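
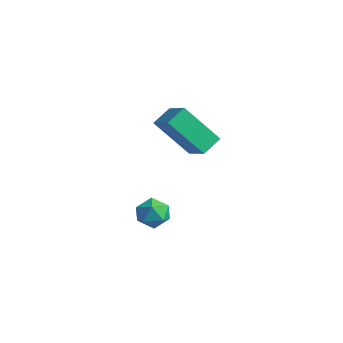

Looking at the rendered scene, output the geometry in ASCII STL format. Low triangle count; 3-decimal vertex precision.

solid 
facet normal -0.858 0.176 -0.483
outer loop
vertex 1.161 2.813 1.542
vertex 2.193 3.679 0.023
vertex 1.232 1.97 1.109
endloop
endfacet
facet normal -0.509 -0.427 0.748
outer loop
vertex 2.347 1.741 1.737
vertex 1.161 2.813 1.542
vertex 1.232 1.97 1.109
endloop
endfacet
facet normal -0.858 0.175 -0.483
outer loop
vertex 1.232 1.97 1.109
vertex 2.193 3.679 0.023
vertex 2.264 2.836 -0.409
endloop
endfacet
facet normal 0.074 -0.887 -0.456
outer loop
vertex 2.264 2.836 -0.409
vertex 2.347 1.741 1.737
vertex 1.232 1.97 1.109
endloop
endfacet
facet normal -0.074 0.887 0.455
outer loop
vertex 1.161 2.813 1.542
vertex 3.308 3.45 0.651
vertex 2.193 3.679 0.023
endloop
endfacet
facet normal -0.508 -0.426 0.748
outer loop
vertex 2.276 2.584 2.169
vertex 1.161 2.813 1.542
vertex 2.347 1.741 1.737
endloop
endfacet
facet normal -0.074 0.887 0.456
outer loop
vertex 2.276 2.584 2.169
vertex 3.308 3.45 0.651
vertex 1.161 2.813 1.542
endloop
endfacet
facet normal 0.509 0.426 -0.748
outer loop
vertex 2.193 3.679 0.023
vertex 3.308 3.45 0.651
vertex 2.264 2.836 -0.409
endloop
endfacet
facet normal 0.074 -0.887 -0.456
outer loop
vertex 3.379 2.607 0.218
vertex 2.347 1.741 1.737
vertex 2.264 2.836 -0.409
endloop
endfacet
facet normal 0.508 0.427 -0.748
outer loop
vertex 2.264 2.836 -0.409
vertex 3.308 3.45 0.651
vertex 3.379 2.607 0.218
endloop
endfacet
facet normal 0.858 -0.175 0.483
outer loop
vertex 3.379 2.607 0.218
vertex 2.276 2.584 2.169
vertex 2.347 1.741 1.737
endloop
endfacet
facet normal 0.858 -0.176 0.483
outer loop
vertex 3.308 3.45 0.651
vertex 2.276 2.584 2.169
vertex 3.379 2.607 0.218
endloop
endfacet
facet normal -0.744 0.549 0.382
outer loop
vertex 1.004 1.596 -3.455
vertex 1.412 1.713 -2.828
vertex 1.467 2.193 -3.411
endloop
endfacet
facet normal -0.734 0.594 -0.330
outer loop
vertex 1.004 1.596 -3.455
vertex 1.467 2.193 -3.411
vertex 1.429 1.79 -4.051
endloop
endfacet
facet normal -0.802 -0.066 -0.593
outer loop
vertex 1.004 1.596 -3.455
vertex 1.429 1.79 -4.051
vertex 1.35 1.06 -3.863
endloop
endfacet
facet normal -0.854 -0.518 -0.044
outer loop
vertex 1.004 1.596 -3.455
vertex 1.35 1.06 -3.863
vertex 1.34 1.013 -3.108
endloop
endfacet
facet normal -0.818 -0.139 0.558
outer loop
vertex 1.004 1.596 -3.455
vertex 1.34 1.013 -3.108
vertex 1.412 1.713 -2.828
endloop
endfacet
facet normal -0.095 0.845 -0.526
outer loop
vertex 1.429 1.79 -4.051
vertex 1.467 2.193 -3.411
vertex 2.1 2.027 -3.792
endloop
endfacet
facet normal -0.111 0.772 0.625
outer loop
vertex 1.467 2.193 -3.411
vertex 1.412 1.713 -2.828
vertex 2.09 1.98 -3.037
endloop
endfacet
facet normal -0.231 -0.341 0.911
outer loop
vertex 1.412 1.713 -2.828
vertex 1.34 1.013 -3.108
vertex 2.011 1.25 -2.849
endloop
endfacet
facet normal -0.289 -0.955 -0.063
outer loop
vertex 1.34 1.013 -3.108
vertex 1.35 1.06 -3.863
vertex 1.973 0.847 -3.489
endloop
endfacet
facet normal -0.206 -0.223 -0.953
outer loop
vertex 1.35 1.06 -3.863
vertex 1.429 1.79 -4.051
vertex 2.028 1.327 -4.072
endloop
endfacet
facet normal 0.854 0.518 0.044
outer loop
vertex 2.436 1.444 -3.445
vertex 2.1 2.027 -3.792
vertex 2.09 1.98 -3.037
endloop
endfacet
facet normal 0.802 0.066 0.593
outer loop
vertex 2.436 1.444 -3.445
vertex 2.09 1.98 -3.037
vertex 2.011 1.25 -2.849
endloop
endfacet
facet normal 0.734 -0.594 0.330
outer loop
vertex 2.436 1.444 -3.445
vertex 2.011 1.25 -2.849
vertex 1.973 0.847 -3.489
endloop
endfacet
facet normal 0.744 -0.549 -0.382
outer loop
vertex 2.436 1.444 -3.445
vertex 1.973 0.847 -3.489
vertex 2.028 1.327 -4.072
endloop
endfacet
facet normal 0.818 0.139 -0.558
outer loop
vertex 2.436 1.444 -3.445
vertex 2.028 1.327 -4.072
vertex 2.1 2.027 -3.792
endloop
endfacet
facet normal 0.289 0.955 0.063
outer loop
vertex 2.09 1.98 -3.037
vertex 2.1 2.027 -3.792
vertex 1.467 2.193 -3.411
endloop
endfacet
facet normal 0.206 0.223 0.953
outer loop
vertex 2.011 1.25 -2.849
vertex 2.09 1.98 -3.037
vertex 1.412 1.713 -2.828
endloop
endfacet
facet normal 0.095 -0.845 0.526
outer loop
vertex 1.973 0.847 -3.489
vertex 2.011 1.25 -2.849
vertex 1.34 1.013 -3.108
endloop
endfacet
facet normal 0.111 -0.772 -0.625
outer loop
vertex 2.028 1.327 -4.072
vertex 1.973 0.847 -3.489
vertex 1.35 1.06 -3.863
endloop
endfacet
facet normal 0.231 0.341 -0.911
outer loop
vertex 2.1 2.027 -3.792
vertex 2.028 1.327 -4.072
vertex 1.429 1.79 -4.051
endloop
endfacet

endsolid


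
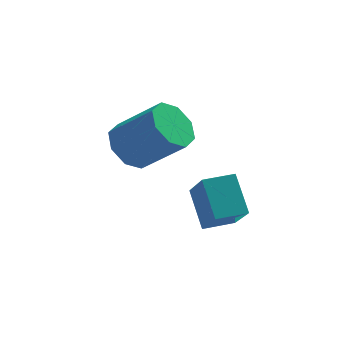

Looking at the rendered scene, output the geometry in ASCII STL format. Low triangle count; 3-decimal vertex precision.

solid 
facet normal -0.965 -0.261 -0.013
outer loop
vertex -2.545 -2.43 -0.938
vertex -2.846 -1.25 -2.33
vertex -2.226 -3.56 -1.965
endloop
endfacet
facet normal 0.162 -0.638 0.753
outer loop
vertex -1.154 -3.27 -1.95
vertex -2.545 -2.43 -0.938
vertex -2.226 -3.56 -1.965
endloop
endfacet
facet normal -0.965 -0.261 -0.014
outer loop
vertex -2.226 -3.56 -1.965
vertex -2.846 -1.25 -2.33
vertex -2.526 -2.379 -3.357
endloop
endfacet
facet normal 0.205 -0.724 -0.659
outer loop
vertex -2.526 -2.379 -3.357
vertex -1.154 -3.27 -1.95
vertex -2.226 -3.56 -1.965
endloop
endfacet
facet normal -0.205 0.724 0.658
outer loop
vertex -2.545 -2.43 -0.938
vertex -1.774 -0.96 -2.315
vertex -2.846 -1.25 -2.33
endloop
endfacet
facet normal 0.162 -0.639 0.752
outer loop
vertex -1.474 -2.141 -0.923
vertex -2.545 -2.43 -0.938
vertex -1.154 -3.27 -1.95
endloop
endfacet
facet normal -0.205 0.724 0.659
outer loop
vertex -1.474 -2.141 -0.923
vertex -1.774 -0.96 -2.315
vertex -2.545 -2.43 -0.938
endloop
endfacet
facet normal -0.162 0.638 -0.752
outer loop
vertex -2.846 -1.25 -2.33
vertex -1.774 -0.96 -2.315
vertex -2.526 -2.379 -3.357
endloop
endfacet
facet normal 0.205 -0.724 -0.658
outer loop
vertex -1.455 -2.09 -3.342
vertex -1.154 -3.27 -1.95
vertex -2.526 -2.379 -3.357
endloop
endfacet
facet normal -0.162 0.638 -0.753
outer loop
vertex -2.526 -2.379 -3.357
vertex -1.774 -0.96 -2.315
vertex -1.455 -2.09 -3.342
endloop
endfacet
facet normal 0.965 0.262 0.013
outer loop
vertex -1.455 -2.09 -3.342
vertex -1.474 -2.141 -0.923
vertex -1.154 -3.27 -1.95
endloop
endfacet
facet normal 0.965 0.261 0.013
outer loop
vertex -1.774 -0.96 -2.315
vertex -1.474 -2.141 -0.923
vertex -1.455 -2.09 -3.342
endloop
endfacet
facet normal -0.689 0.268 -0.674
outer loop
vertex -3.966 0.845 -2.31
vertex -4.656 0.854 -1.601
vertex -4.029 1.522 -1.976
endloop
endfacet
facet normal 0.720 0.360 -0.593
outer loop
vertex -3.966 0.845 -2.31
vertex -4.029 1.522 -1.976
vertex -2.554 0.296 -0.929
endloop
endfacet
facet normal 0.720 0.360 -0.593
outer loop
vertex -2.554 0.296 -0.929
vertex -4.029 1.522 -1.976
vertex -2.617 0.973 -0.595
endloop
endfacet
facet normal 0.689 -0.268 0.673
outer loop
vertex -2.554 0.296 -0.929
vertex -2.617 0.973 -0.595
vertex -3.244 0.306 -0.219
endloop
endfacet
facet normal -0.689 0.269 -0.673
outer loop
vertex -4.029 1.522 -1.976
vertex -4.656 0.854 -1.601
vertex -4.459 1.808 -1.422
endloop
endfacet
facet normal 0.450 0.886 -0.108
outer loop
vertex -4.029 1.522 -1.976
vertex -4.459 1.808 -1.422
vertex -2.617 0.973 -0.595
endloop
endfacet
facet normal 0.450 0.886 -0.107
outer loop
vertex -2.617 0.973 -0.595
vertex -4.459 1.808 -1.422
vertex -3.048 1.259 -0.041
endloop
endfacet
facet normal 0.689 -0.268 0.674
outer loop
vertex -2.617 0.973 -0.595
vertex -3.048 1.259 -0.041
vertex -3.244 0.306 -0.219
endloop
endfacet
facet normal -0.688 0.269 -0.674
outer loop
vertex -4.459 1.808 -1.422
vertex -4.656 0.854 -1.601
vertex -5.005 1.536 -0.973
endloop
endfacet
facet normal -0.083 0.894 0.440
outer loop
vertex -4.459 1.808 -1.422
vertex -5.005 1.536 -0.973
vertex -3.048 1.259 -0.041
endloop
endfacet
facet normal -0.083 0.894 0.440
outer loop
vertex -3.048 1.259 -0.041
vertex -5.005 1.536 -0.973
vertex -3.593 0.987 0.408
endloop
endfacet
facet normal 0.689 -0.268 0.674
outer loop
vertex -3.048 1.259 -0.041
vertex -3.593 0.987 0.408
vertex -3.244 0.306 -0.219
endloop
endfacet
facet normal -0.689 0.268 -0.673
outer loop
vertex -5.005 1.536 -0.973
vertex -4.656 0.854 -1.601
vertex -5.346 0.864 -0.891
endloop
endfacet
facet normal -0.568 0.378 0.731
outer loop
vertex -5.005 1.536 -0.973
vertex -5.346 0.864 -0.891
vertex -3.593 0.987 0.408
endloop
endfacet
facet normal -0.568 0.378 0.731
outer loop
vertex -3.593 0.987 0.408
vertex -5.346 0.864 -0.891
vertex -3.934 0.315 0.49
endloop
endfacet
facet normal 0.689 -0.267 0.674
outer loop
vertex -3.593 0.987 0.408
vertex -3.934 0.315 0.49
vertex -3.244 0.306 -0.219
endloop
endfacet
facet normal -0.689 0.268 -0.673
outer loop
vertex -5.346 0.864 -0.891
vertex -4.656 0.854 -1.601
vertex -5.283 0.187 -1.225
endloop
endfacet
facet normal -0.720 -0.360 0.593
outer loop
vertex -5.346 0.864 -0.891
vertex -5.283 0.187 -1.225
vertex -3.934 0.315 0.49
endloop
endfacet
facet normal -0.720 -0.360 0.593
outer loop
vertex -3.934 0.315 0.49
vertex -5.283 0.187 -1.225
vertex -3.871 -0.362 0.156
endloop
endfacet
facet normal 0.689 -0.268 0.674
outer loop
vertex -3.934 0.315 0.49
vertex -3.871 -0.362 0.156
vertex -3.244 0.306 -0.219
endloop
endfacet
facet normal -0.689 0.268 -0.674
outer loop
vertex -5.283 0.187 -1.225
vertex -4.656 0.854 -1.601
vertex -4.852 -0.099 -1.779
endloop
endfacet
facet normal -0.450 -0.887 0.108
outer loop
vertex -5.283 0.187 -1.225
vertex -4.852 -0.099 -1.779
vertex -3.871 -0.362 0.156
endloop
endfacet
facet normal -0.450 -0.886 0.108
outer loop
vertex -3.871 -0.362 0.156
vertex -4.852 -0.099 -1.779
vertex -3.441 -0.648 -0.398
endloop
endfacet
facet normal 0.689 -0.269 0.673
outer loop
vertex -3.871 -0.362 0.156
vertex -3.441 -0.648 -0.398
vertex -3.244 0.306 -0.219
endloop
endfacet
facet normal -0.689 0.268 -0.674
outer loop
vertex -4.852 -0.099 -1.779
vertex -4.656 0.854 -1.601
vertex -4.307 0.173 -2.228
endloop
endfacet
facet normal 0.083 -0.894 -0.440
outer loop
vertex -4.852 -0.099 -1.779
vertex -4.307 0.173 -2.228
vertex -3.441 -0.648 -0.398
endloop
endfacet
facet normal 0.083 -0.894 -0.440
outer loop
vertex -3.441 -0.648 -0.398
vertex -4.307 0.173 -2.228
vertex -2.895 -0.376 -0.847
endloop
endfacet
facet normal 0.688 -0.269 0.674
outer loop
vertex -3.441 -0.648 -0.398
vertex -2.895 -0.376 -0.847
vertex -3.244 0.306 -0.219
endloop
endfacet
facet normal -0.689 0.267 -0.674
outer loop
vertex -4.307 0.173 -2.228
vertex -4.656 0.854 -1.601
vertex -3.966 0.845 -2.31
endloop
endfacet
facet normal 0.568 -0.378 -0.731
outer loop
vertex -4.307 0.173 -2.228
vertex -3.966 0.845 -2.31
vertex -2.895 -0.376 -0.847
endloop
endfacet
facet normal 0.568 -0.378 -0.731
outer loop
vertex -2.895 -0.376 -0.847
vertex -3.966 0.845 -2.31
vertex -2.554 0.296 -0.929
endloop
endfacet
facet normal 0.689 -0.268 0.673
outer loop
vertex -2.895 -0.376 -0.847
vertex -2.554 0.296 -0.929
vertex -3.244 0.306 -0.219
endloop
endfacet

endsolid


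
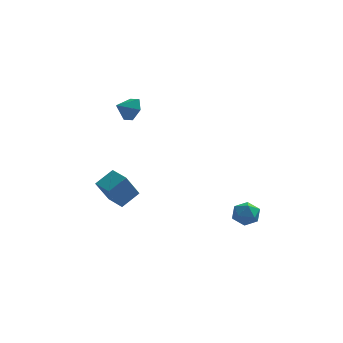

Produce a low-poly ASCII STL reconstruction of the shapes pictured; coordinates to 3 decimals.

solid 
facet normal -0.676 -0.540 -0.501
outer loop
vertex -3.73 2.281 -2.077
vertex -4.542 3.256 -2.033
vertex -3.045 2.924 -3.694
endloop
endfacet
facet normal 0.639 -0.768 -0.035
outer loop
vertex -2.118 3.664 -3.007
vertex -3.73 2.281 -2.077
vertex -3.045 2.924 -3.694
endloop
endfacet
facet normal -0.676 -0.540 -0.501
outer loop
vertex -3.045 2.924 -3.694
vertex -4.542 3.256 -2.033
vertex -3.857 3.899 -3.65
endloop
endfacet
facet normal 0.366 0.344 -0.865
outer loop
vertex -3.857 3.899 -3.65
vertex -2.118 3.664 -3.007
vertex -3.045 2.924 -3.694
endloop
endfacet
facet normal -0.366 -0.344 0.865
outer loop
vertex -3.73 2.281 -2.077
vertex -3.615 3.996 -1.346
vertex -4.542 3.256 -2.033
endloop
endfacet
facet normal 0.639 -0.768 -0.035
outer loop
vertex -2.803 3.021 -1.39
vertex -3.73 2.281 -2.077
vertex -2.118 3.664 -3.007
endloop
endfacet
facet normal -0.366 -0.344 0.865
outer loop
vertex -2.803 3.021 -1.39
vertex -3.615 3.996 -1.346
vertex -3.73 2.281 -2.077
endloop
endfacet
facet normal -0.639 0.768 0.035
outer loop
vertex -4.542 3.256 -2.033
vertex -3.615 3.996 -1.346
vertex -3.857 3.899 -3.65
endloop
endfacet
facet normal 0.366 0.344 -0.865
outer loop
vertex -2.93 4.639 -2.963
vertex -2.118 3.664 -3.007
vertex -3.857 3.899 -3.65
endloop
endfacet
facet normal -0.639 0.768 0.035
outer loop
vertex -3.857 3.899 -3.65
vertex -3.615 3.996 -1.346
vertex -2.93 4.639 -2.963
endloop
endfacet
facet normal 0.676 0.540 0.501
outer loop
vertex -2.93 4.639 -2.963
vertex -2.803 3.021 -1.39
vertex -2.118 3.664 -3.007
endloop
endfacet
facet normal 0.676 0.540 0.501
outer loop
vertex -3.615 3.996 -1.346
vertex -2.803 3.021 -1.39
vertex -2.93 4.639 -2.963
endloop
endfacet
facet normal 0.767 0.410 -0.493
outer loop
vertex -2.089 3.917 4.361
vertex -2.513 3.807 3.609
vertex -2.615 4.543 4.063
endloop
endfacet
facet normal -0.270 0.219 0.937
outer loop
vertex -2.089 3.917 4.361
vertex -2.615 4.543 4.063
vertex -3.327 3.373 4.131
endloop
endfacet
facet normal 0.768 0.410 -0.492
outer loop
vertex -2.615 4.543 4.063
vertex -2.513 3.807 3.609
vertex -3.038 4.433 3.311
endloop
endfacet
facet normal -0.785 0.499 0.368
outer loop
vertex -2.615 4.543 4.063
vertex -3.038 4.433 3.311
vertex -3.327 3.373 4.131
endloop
endfacet
facet normal 0.768 0.410 -0.492
outer loop
vertex -3.038 4.433 3.311
vertex -2.513 3.807 3.609
vertex -2.936 3.698 2.857
endloop
endfacet
facet normal -0.958 0.042 -0.283
outer loop
vertex -3.038 4.433 3.311
vertex -2.936 3.698 2.857
vertex -3.327 3.373 4.131
endloop
endfacet
facet normal 0.768 0.410 -0.492
outer loop
vertex -2.936 3.698 2.857
vertex -2.513 3.807 3.609
vertex -2.411 3.072 3.156
endloop
endfacet
facet normal -0.619 -0.694 -0.367
outer loop
vertex -2.936 3.698 2.857
vertex -2.411 3.072 3.156
vertex -3.327 3.373 4.131
endloop
endfacet
facet normal 0.768 0.410 -0.492
outer loop
vertex -2.411 3.072 3.156
vertex -2.513 3.807 3.609
vertex -1.988 3.181 3.908
endloop
endfacet
facet normal -0.106 -0.974 0.201
outer loop
vertex -2.411 3.072 3.156
vertex -1.988 3.181 3.908
vertex -3.327 3.373 4.131
endloop
endfacet
facet normal 0.768 0.409 -0.493
outer loop
vertex -1.988 3.181 3.908
vertex -2.513 3.807 3.609
vertex -2.089 3.917 4.361
endloop
endfacet
facet normal 0.068 -0.516 0.854
outer loop
vertex -1.988 3.181 3.908
vertex -2.089 3.917 4.361
vertex -3.327 3.373 4.131
endloop
endfacet
facet normal 0.019 0.994 0.104
outer loop
vertex 4.222 -0.086 -2.102
vertex 3.378 -0.082 -1.988
vertex 3.897 -0.162 -1.318
endloop
endfacet
facet normal 0.630 0.703 0.329
outer loop
vertex 4.222 -0.086 -2.102
vertex 3.897 -0.162 -1.318
vertex 4.558 -0.644 -1.554
endloop
endfacet
facet normal 0.916 0.340 -0.216
outer loop
vertex 4.222 -0.086 -2.102
vertex 4.558 -0.644 -1.554
vertex 4.447 -0.863 -2.37
endloop
endfacet
facet normal 0.479 0.407 -0.777
outer loop
vertex 4.222 -0.086 -2.102
vertex 4.447 -0.863 -2.37
vertex 3.717 -0.515 -2.638
endloop
endfacet
facet normal -0.074 0.812 -0.579
outer loop
vertex 4.222 -0.086 -2.102
vertex 3.717 -0.515 -2.638
vertex 3.378 -0.082 -1.988
endloop
endfacet
facet normal 0.476 0.237 0.847
outer loop
vertex 4.558 -0.644 -1.554
vertex 3.897 -0.162 -1.318
vertex 3.923 -0.985 -1.102
endloop
endfacet
facet normal -0.514 0.709 0.483
outer loop
vertex 3.897 -0.162 -1.318
vertex 3.378 -0.082 -1.988
vertex 3.193 -0.637 -1.37
endloop
endfacet
facet normal -0.665 0.413 -0.622
outer loop
vertex 3.378 -0.082 -1.988
vertex 3.717 -0.515 -2.638
vertex 3.082 -0.856 -2.186
endloop
endfacet
facet normal 0.232 -0.240 -0.943
outer loop
vertex 3.717 -0.515 -2.638
vertex 4.447 -0.863 -2.37
vertex 3.743 -1.338 -2.422
endloop
endfacet
facet normal 0.936 -0.349 -0.034
outer loop
vertex 4.447 -0.863 -2.37
vertex 4.558 -0.644 -1.554
vertex 4.262 -1.418 -1.752
endloop
endfacet
facet normal -0.479 -0.407 0.777
outer loop
vertex 3.418 -1.414 -1.638
vertex 3.923 -0.985 -1.102
vertex 3.193 -0.637 -1.37
endloop
endfacet
facet normal -0.916 -0.340 0.216
outer loop
vertex 3.418 -1.414 -1.638
vertex 3.193 -0.637 -1.37
vertex 3.082 -0.856 -2.186
endloop
endfacet
facet normal -0.630 -0.703 -0.329
outer loop
vertex 3.418 -1.414 -1.638
vertex 3.082 -0.856 -2.186
vertex 3.743 -1.338 -2.422
endloop
endfacet
facet normal -0.019 -0.994 -0.104
outer loop
vertex 3.418 -1.414 -1.638
vertex 3.743 -1.338 -2.422
vertex 4.262 -1.418 -1.752
endloop
endfacet
facet normal 0.074 -0.812 0.579
outer loop
vertex 3.418 -1.414 -1.638
vertex 4.262 -1.418 -1.752
vertex 3.923 -0.985 -1.102
endloop
endfacet
facet normal -0.232 0.240 0.943
outer loop
vertex 3.193 -0.637 -1.37
vertex 3.923 -0.985 -1.102
vertex 3.897 -0.162 -1.318
endloop
endfacet
facet normal -0.936 0.349 0.034
outer loop
vertex 3.082 -0.856 -2.186
vertex 3.193 -0.637 -1.37
vertex 3.378 -0.082 -1.988
endloop
endfacet
facet normal -0.476 -0.237 -0.847
outer loop
vertex 3.743 -1.338 -2.422
vertex 3.082 -0.856 -2.186
vertex 3.717 -0.515 -2.638
endloop
endfacet
facet normal 0.514 -0.709 -0.483
outer loop
vertex 4.262 -1.418 -1.752
vertex 3.743 -1.338 -2.422
vertex 4.447 -0.863 -2.37
endloop
endfacet
facet normal 0.665 -0.413 0.622
outer loop
vertex 3.923 -0.985 -1.102
vertex 4.262 -1.418 -1.752
vertex 4.558 -0.644 -1.554
endloop
endfacet

endsolid


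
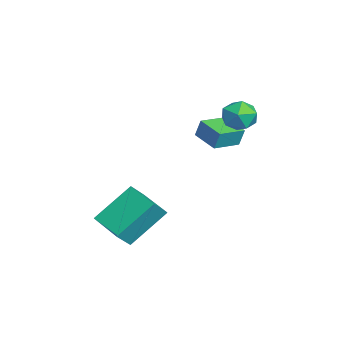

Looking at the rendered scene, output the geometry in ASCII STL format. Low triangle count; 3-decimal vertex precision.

solid 
facet normal -0.501 0.472 -0.725
outer loop
vertex 1.778 -1.546 -0.867
vertex 2.95 -0.765 -1.168
vertex 2.359 -2.914 -2.16
endloop
endfacet
facet normal -0.814 -0.543 0.209
outer loop
vertex 2.89 -3.415 -1.392
vertex 1.778 -1.546 -0.867
vertex 2.359 -2.914 -2.16
endloop
endfacet
facet normal -0.501 0.472 -0.725
outer loop
vertex 2.359 -2.914 -2.16
vertex 2.95 -0.765 -1.168
vertex 3.53 -2.133 -2.461
endloop
endfacet
facet normal 0.294 -0.694 -0.657
outer loop
vertex 3.53 -2.133 -2.461
vertex 2.89 -3.415 -1.392
vertex 2.359 -2.914 -2.16
endloop
endfacet
facet normal -0.294 0.695 0.657
outer loop
vertex 1.778 -1.546 -0.867
vertex 3.481 -1.266 -0.4
vertex 2.95 -0.765 -1.168
endloop
endfacet
facet normal -0.813 -0.543 0.209
outer loop
vertex 2.31 -2.047 -0.099
vertex 1.778 -1.546 -0.867
vertex 2.89 -3.415 -1.392
endloop
endfacet
facet normal -0.294 0.694 0.657
outer loop
vertex 2.31 -2.047 -0.099
vertex 3.481 -1.266 -0.4
vertex 1.778 -1.546 -0.867
endloop
endfacet
facet normal 0.814 0.542 -0.209
outer loop
vertex 2.95 -0.765 -1.168
vertex 3.481 -1.266 -0.4
vertex 3.53 -2.133 -2.461
endloop
endfacet
facet normal 0.294 -0.694 -0.657
outer loop
vertex 4.062 -2.634 -1.693
vertex 2.89 -3.415 -1.392
vertex 3.53 -2.133 -2.461
endloop
endfacet
facet normal 0.813 0.543 -0.209
outer loop
vertex 3.53 -2.133 -2.461
vertex 3.481 -1.266 -0.4
vertex 4.062 -2.634 -1.693
endloop
endfacet
facet normal 0.501 -0.473 0.725
outer loop
vertex 4.062 -2.634 -1.693
vertex 2.31 -2.047 -0.099
vertex 2.89 -3.415 -1.392
endloop
endfacet
facet normal 0.501 -0.472 0.725
outer loop
vertex 3.481 -1.266 -0.4
vertex 2.31 -2.047 -0.099
vertex 4.062 -2.634 -1.693
endloop
endfacet
facet normal -0.575 0.802 -0.162
outer loop
vertex -1.479 1.749 1.443
vertex -0.518 2.387 1.193
vertex -1.546 1.543 0.663
endloop
endfacet
facet normal -0.814 -0.541 0.213
outer loop
vertex -0.822 0.533 0.867
vertex -1.479 1.749 1.443
vertex -1.546 1.543 0.663
endloop
endfacet
facet normal -0.575 0.802 -0.162
outer loop
vertex -1.546 1.543 0.663
vertex -0.518 2.387 1.193
vertex -0.585 2.181 0.412
endloop
endfacet
facet normal -0.083 -0.254 -0.964
outer loop
vertex -0.585 2.181 0.412
vertex -0.822 0.533 0.867
vertex -1.546 1.543 0.663
endloop
endfacet
facet normal 0.082 0.254 0.964
outer loop
vertex -1.479 1.749 1.443
vertex 0.206 1.377 1.397
vertex -0.518 2.387 1.193
endloop
endfacet
facet normal -0.814 -0.540 0.212
outer loop
vertex -0.755 0.739 1.648
vertex -1.479 1.749 1.443
vertex -0.822 0.533 0.867
endloop
endfacet
facet normal 0.083 0.255 0.963
outer loop
vertex -0.755 0.739 1.648
vertex 0.206 1.377 1.397
vertex -1.479 1.749 1.443
endloop
endfacet
facet normal 0.814 0.541 -0.212
outer loop
vertex -0.518 2.387 1.193
vertex 0.206 1.377 1.397
vertex -0.585 2.181 0.412
endloop
endfacet
facet normal -0.082 -0.254 -0.964
outer loop
vertex 0.139 1.171 0.617
vertex -0.822 0.533 0.867
vertex -0.585 2.181 0.412
endloop
endfacet
facet normal 0.814 0.540 -0.213
outer loop
vertex -0.585 2.181 0.412
vertex 0.206 1.377 1.397
vertex 0.139 1.171 0.617
endloop
endfacet
facet normal 0.575 -0.802 0.162
outer loop
vertex 0.139 1.171 0.617
vertex -0.755 0.739 1.648
vertex -0.822 0.533 0.867
endloop
endfacet
facet normal 0.575 -0.802 0.162
outer loop
vertex 0.206 1.377 1.397
vertex -0.755 0.739 1.648
vertex 0.139 1.171 0.617
endloop
endfacet
facet normal -0.950 0.269 0.156
outer loop
vertex -0.647 2.25 1.901
vertex -0.623 1.915 2.627
vertex -0.421 2.683 2.533
endloop
endfacet
facet normal -0.622 0.731 -0.279
outer loop
vertex -0.647 2.25 1.901
vertex -0.421 2.683 2.533
vertex -0.029 2.753 1.841
endloop
endfacet
facet normal -0.383 0.370 -0.846
outer loop
vertex -0.647 2.25 1.901
vertex -0.029 2.753 1.841
vertex 0.011 2.028 1.506
endloop
endfacet
facet normal -0.564 -0.314 -0.763
outer loop
vertex -0.647 2.25 1.901
vertex 0.011 2.028 1.506
vertex -0.357 1.511 1.991
endloop
endfacet
facet normal -0.915 -0.377 -0.144
outer loop
vertex -0.647 2.25 1.901
vertex -0.357 1.511 1.991
vertex -0.623 1.915 2.627
endloop
endfacet
facet normal -0.057 0.996 0.068
outer loop
vertex -0.029 2.753 1.841
vertex -0.421 2.683 2.533
vertex 0.377 2.729 2.529
endloop
endfacet
facet normal -0.588 0.249 0.770
outer loop
vertex -0.421 2.683 2.533
vertex -0.623 1.915 2.627
vertex 0.009 2.212 3.014
endloop
endfacet
facet normal -0.530 -0.798 0.285
outer loop
vertex -0.623 1.915 2.627
vertex -0.357 1.511 1.991
vertex 0.049 1.487 2.679
endloop
endfacet
facet normal 0.037 -0.697 -0.716
outer loop
vertex -0.357 1.511 1.991
vertex 0.011 2.028 1.506
vertex 0.441 1.557 1.987
endloop
endfacet
facet normal 0.328 0.411 -0.851
outer loop
vertex 0.011 2.028 1.506
vertex -0.029 2.753 1.841
vertex 0.643 2.325 1.893
endloop
endfacet
facet normal 0.564 0.314 0.763
outer loop
vertex 0.667 1.99 2.619
vertex 0.377 2.729 2.529
vertex 0.009 2.212 3.014
endloop
endfacet
facet normal 0.383 -0.370 0.846
outer loop
vertex 0.667 1.99 2.619
vertex 0.009 2.212 3.014
vertex 0.049 1.487 2.679
endloop
endfacet
facet normal 0.622 -0.731 0.279
outer loop
vertex 0.667 1.99 2.619
vertex 0.049 1.487 2.679
vertex 0.441 1.557 1.987
endloop
endfacet
facet normal 0.950 -0.269 -0.156
outer loop
vertex 0.667 1.99 2.619
vertex 0.441 1.557 1.987
vertex 0.643 2.325 1.893
endloop
endfacet
facet normal 0.915 0.377 0.144
outer loop
vertex 0.667 1.99 2.619
vertex 0.643 2.325 1.893
vertex 0.377 2.729 2.529
endloop
endfacet
facet normal -0.037 0.697 0.716
outer loop
vertex 0.009 2.212 3.014
vertex 0.377 2.729 2.529
vertex -0.421 2.683 2.533
endloop
endfacet
facet normal -0.328 -0.411 0.851
outer loop
vertex 0.049 1.487 2.679
vertex 0.009 2.212 3.014
vertex -0.623 1.915 2.627
endloop
endfacet
facet normal 0.057 -0.996 -0.068
outer loop
vertex 0.441 1.557 1.987
vertex 0.049 1.487 2.679
vertex -0.357 1.511 1.991
endloop
endfacet
facet normal 0.588 -0.249 -0.770
outer loop
vertex 0.643 2.325 1.893
vertex 0.441 1.557 1.987
vertex 0.011 2.028 1.506
endloop
endfacet
facet normal 0.530 0.798 -0.285
outer loop
vertex 0.377 2.729 2.529
vertex 0.643 2.325 1.893
vertex -0.029 2.753 1.841
endloop
endfacet

endsolid


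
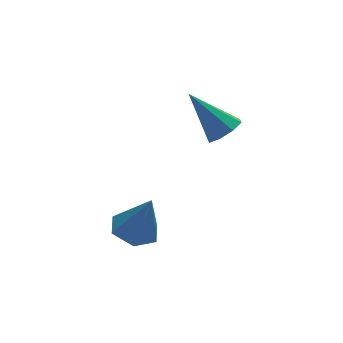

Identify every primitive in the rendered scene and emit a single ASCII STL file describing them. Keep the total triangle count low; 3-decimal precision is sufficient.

solid 
facet normal 0.427 -0.529 -0.733
outer loop
vertex 0.911 1.955 0.306
vertex 0.242 1.766 0.053
vertex 0.711 2.323 -0.076
endloop
endfacet
facet normal 0.648 0.689 0.324
outer loop
vertex 0.911 1.955 0.306
vertex 0.711 2.323 -0.076
vertex -0.602 2.814 1.507
endloop
endfacet
facet normal 0.426 -0.529 -0.734
outer loop
vertex 0.711 2.323 -0.076
vertex 0.242 1.766 0.053
vertex 0.237 2.365 -0.381
endloop
endfacet
facet normal 0.183 0.972 -0.150
outer loop
vertex 0.711 2.323 -0.076
vertex 0.237 2.365 -0.381
vertex -0.602 2.814 1.507
endloop
endfacet
facet normal 0.425 -0.529 -0.735
outer loop
vertex 0.237 2.365 -0.381
vertex 0.242 1.766 0.053
vertex -0.235 2.056 -0.432
endloop
endfacet
facet normal -0.472 0.787 -0.397
outer loop
vertex 0.237 2.365 -0.381
vertex -0.235 2.056 -0.432
vertex -0.602 2.814 1.507
endloop
endfacet
facet normal 0.425 -0.529 -0.735
outer loop
vertex -0.235 2.056 -0.432
vertex 0.242 1.766 0.053
vertex -0.428 1.577 -0.199
endloop
endfacet
facet normal -0.931 0.243 -0.271
outer loop
vertex -0.235 2.056 -0.432
vertex -0.428 1.577 -0.199
vertex -0.602 2.814 1.507
endloop
endfacet
facet normal 0.425 -0.529 -0.734
outer loop
vertex -0.428 1.577 -0.199
vertex 0.242 1.766 0.053
vertex -0.228 1.209 0.182
endloop
endfacet
facet normal -0.926 -0.343 0.155
outer loop
vertex -0.428 1.577 -0.199
vertex -0.228 1.209 0.182
vertex -0.602 2.814 1.507
endloop
endfacet
facet normal 0.426 -0.529 -0.734
outer loop
vertex -0.228 1.209 0.182
vertex 0.242 1.766 0.053
vertex 0.247 1.167 0.488
endloop
endfacet
facet normal -0.461 -0.626 0.629
outer loop
vertex -0.228 1.209 0.182
vertex 0.247 1.167 0.488
vertex -0.602 2.814 1.507
endloop
endfacet
facet normal 0.426 -0.529 -0.734
outer loop
vertex 0.247 1.167 0.488
vertex 0.242 1.766 0.053
vertex 0.719 1.476 0.539
endloop
endfacet
facet normal 0.194 -0.442 0.876
outer loop
vertex 0.247 1.167 0.488
vertex 0.719 1.476 0.539
vertex -0.602 2.814 1.507
endloop
endfacet
facet normal 0.427 -0.528 -0.734
outer loop
vertex 0.719 1.476 0.539
vertex 0.242 1.766 0.053
vertex 0.911 1.955 0.306
endloop
endfacet
facet normal 0.654 0.103 0.750
outer loop
vertex 0.719 1.476 0.539
vertex 0.911 1.955 0.306
vertex -0.602 2.814 1.507
endloop
endfacet
facet normal -0.234 0.255 -0.938
outer loop
vertex -2.927 0.331 -2.682
vertex -3.78 0.218 -2.5
vertex -3.405 1.005 -2.38
endloop
endfacet
facet normal 0.834 0.444 0.329
outer loop
vertex -2.927 0.331 -2.682
vertex -3.405 1.005 -2.38
vertex -3.36 -0.238 -0.82
endloop
endfacet
facet normal -0.235 0.255 -0.938
outer loop
vertex -3.405 1.005 -2.38
vertex -3.78 0.218 -2.5
vertex -4.258 0.892 -2.197
endloop
endfacet
facet normal 0.030 0.782 0.622
outer loop
vertex -3.405 1.005 -2.38
vertex -4.258 0.892 -2.197
vertex -3.36 -0.238 -0.82
endloop
endfacet
facet normal -0.235 0.255 -0.938
outer loop
vertex -4.258 0.892 -2.197
vertex -3.78 0.218 -2.5
vertex -4.633 0.104 -2.317
endloop
endfacet
facet normal -0.712 0.238 0.660
outer loop
vertex -4.258 0.892 -2.197
vertex -4.633 0.104 -2.317
vertex -3.36 -0.238 -0.82
endloop
endfacet
facet normal -0.235 0.254 -0.938
outer loop
vertex -4.633 0.104 -2.317
vertex -3.78 0.218 -2.5
vertex -4.155 -0.569 -2.619
endloop
endfacet
facet normal -0.650 -0.643 0.405
outer loop
vertex -4.633 0.104 -2.317
vertex -4.155 -0.569 -2.619
vertex -3.36 -0.238 -0.82
endloop
endfacet
facet normal -0.235 0.254 -0.938
outer loop
vertex -4.155 -0.569 -2.619
vertex -3.78 0.218 -2.5
vertex -3.301 -0.456 -2.802
endloop
endfacet
facet normal 0.154 -0.982 0.113
outer loop
vertex -4.155 -0.569 -2.619
vertex -3.301 -0.456 -2.802
vertex -3.36 -0.238 -0.82
endloop
endfacet
facet normal -0.234 0.254 -0.938
outer loop
vertex -3.301 -0.456 -2.802
vertex -3.78 0.218 -2.5
vertex -2.927 0.331 -2.682
endloop
endfacet
facet normal 0.896 -0.437 0.075
outer loop
vertex -3.301 -0.456 -2.802
vertex -2.927 0.331 -2.682
vertex -3.36 -0.238 -0.82
endloop
endfacet

endsolid


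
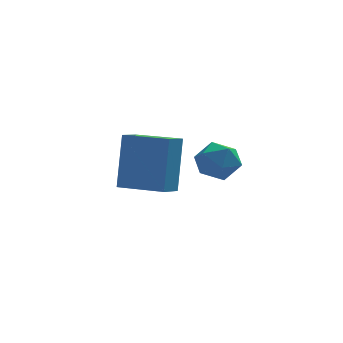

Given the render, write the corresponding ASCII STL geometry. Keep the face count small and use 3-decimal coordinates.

solid 
facet normal -0.826 0.556 -0.091
outer loop
vertex -4.781 2.12 1.1
vertex -4.333 2.744 0.845
vertex -4.989 1.505 -0.77
endloop
endfacet
facet normal -0.553 -0.771 0.315
outer loop
vertex -3.667 0.616 -0.625
vertex -4.781 2.12 1.1
vertex -4.989 1.505 -0.77
endloop
endfacet
facet normal -0.826 0.556 -0.091
outer loop
vertex -4.989 1.505 -0.77
vertex -4.333 2.744 0.845
vertex -4.541 2.129 -1.026
endloop
endfacet
facet normal -0.106 -0.311 -0.944
outer loop
vertex -4.541 2.129 -1.026
vertex -3.667 0.616 -0.625
vertex -4.989 1.505 -0.77
endloop
endfacet
facet normal 0.105 0.311 0.945
outer loop
vertex -4.781 2.12 1.1
vertex -3.011 1.855 0.99
vertex -4.333 2.744 0.845
endloop
endfacet
facet normal -0.553 -0.771 0.315
outer loop
vertex -3.459 1.231 1.246
vertex -4.781 2.12 1.1
vertex -3.667 0.616 -0.625
endloop
endfacet
facet normal 0.105 0.312 0.944
outer loop
vertex -3.459 1.231 1.246
vertex -3.011 1.855 0.99
vertex -4.781 2.12 1.1
endloop
endfacet
facet normal 0.553 0.771 -0.315
outer loop
vertex -4.333 2.744 0.845
vertex -3.011 1.855 0.99
vertex -4.541 2.129 -1.026
endloop
endfacet
facet normal -0.105 -0.311 -0.945
outer loop
vertex -3.219 1.24 -0.88
vertex -3.667 0.616 -0.625
vertex -4.541 2.129 -1.026
endloop
endfacet
facet normal 0.553 0.771 -0.315
outer loop
vertex -4.541 2.129 -1.026
vertex -3.011 1.855 0.99
vertex -3.219 1.24 -0.88
endloop
endfacet
facet normal 0.826 -0.556 0.091
outer loop
vertex -3.219 1.24 -0.88
vertex -3.459 1.231 1.246
vertex -3.667 0.616 -0.625
endloop
endfacet
facet normal 0.826 -0.556 0.091
outer loop
vertex -3.011 1.855 0.99
vertex -3.459 1.231 1.246
vertex -3.219 1.24 -0.88
endloop
endfacet
facet normal -0.730 0.198 0.654
outer loop
vertex -2.963 -1.065 1.475
vertex -2.781 -1.666 1.86
vertex -2.466 -1.019 2.016
endloop
endfacet
facet normal -0.475 0.799 0.368
outer loop
vertex -2.963 -1.065 1.475
vertex -2.466 -1.019 2.016
vertex -2.354 -0.661 1.383
endloop
endfacet
facet normal -0.555 0.759 -0.341
outer loop
vertex -2.963 -1.065 1.475
vertex -2.354 -0.661 1.383
vertex -2.6 -1.087 0.835
endloop
endfacet
facet normal -0.860 0.132 -0.492
outer loop
vertex -2.963 -1.065 1.475
vertex -2.6 -1.087 0.835
vertex -2.864 -1.708 1.13
endloop
endfacet
facet normal -0.969 -0.215 0.123
outer loop
vertex -2.963 -1.065 1.475
vertex -2.864 -1.708 1.13
vertex -2.781 -1.666 1.86
endloop
endfacet
facet normal 0.224 0.831 0.510
outer loop
vertex -2.354 -0.661 1.383
vertex -2.466 -1.019 2.016
vertex -1.796 -1.012 1.71
endloop
endfacet
facet normal -0.189 -0.142 0.972
outer loop
vertex -2.466 -1.019 2.016
vertex -2.781 -1.666 1.86
vertex -2.06 -1.633 2.005
endloop
endfacet
facet normal -0.575 -0.810 0.112
outer loop
vertex -2.781 -1.666 1.86
vertex -2.864 -1.708 1.13
vertex -2.306 -2.059 1.457
endloop
endfacet
facet normal -0.400 -0.249 -0.882
outer loop
vertex -2.864 -1.708 1.13
vertex -2.6 -1.087 0.835
vertex -2.194 -1.701 0.824
endloop
endfacet
facet normal 0.093 0.765 -0.637
outer loop
vertex -2.6 -1.087 0.835
vertex -2.354 -0.661 1.383
vertex -1.879 -1.054 0.98
endloop
endfacet
facet normal 0.860 -0.132 0.492
outer loop
vertex -1.697 -1.655 1.365
vertex -1.796 -1.012 1.71
vertex -2.06 -1.633 2.005
endloop
endfacet
facet normal 0.555 -0.759 0.341
outer loop
vertex -1.697 -1.655 1.365
vertex -2.06 -1.633 2.005
vertex -2.306 -2.059 1.457
endloop
endfacet
facet normal 0.475 -0.799 -0.368
outer loop
vertex -1.697 -1.655 1.365
vertex -2.306 -2.059 1.457
vertex -2.194 -1.701 0.824
endloop
endfacet
facet normal 0.730 -0.198 -0.654
outer loop
vertex -1.697 -1.655 1.365
vertex -2.194 -1.701 0.824
vertex -1.879 -1.054 0.98
endloop
endfacet
facet normal 0.969 0.215 -0.123
outer loop
vertex -1.697 -1.655 1.365
vertex -1.879 -1.054 0.98
vertex -1.796 -1.012 1.71
endloop
endfacet
facet normal 0.400 0.249 0.882
outer loop
vertex -2.06 -1.633 2.005
vertex -1.796 -1.012 1.71
vertex -2.466 -1.019 2.016
endloop
endfacet
facet normal -0.093 -0.765 0.637
outer loop
vertex -2.306 -2.059 1.457
vertex -2.06 -1.633 2.005
vertex -2.781 -1.666 1.86
endloop
endfacet
facet normal -0.224 -0.831 -0.510
outer loop
vertex -2.194 -1.701 0.824
vertex -2.306 -2.059 1.457
vertex -2.864 -1.708 1.13
endloop
endfacet
facet normal 0.189 0.142 -0.972
outer loop
vertex -1.879 -1.054 0.98
vertex -2.194 -1.701 0.824
vertex -2.6 -1.087 0.835
endloop
endfacet
facet normal 0.575 0.810 -0.112
outer loop
vertex -1.796 -1.012 1.71
vertex -1.879 -1.054 0.98
vertex -2.354 -0.661 1.383
endloop
endfacet

endsolid


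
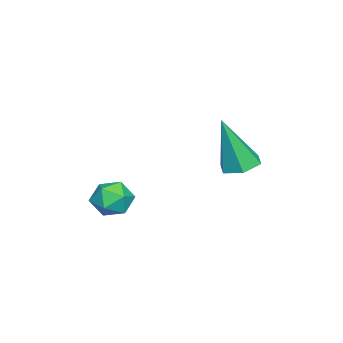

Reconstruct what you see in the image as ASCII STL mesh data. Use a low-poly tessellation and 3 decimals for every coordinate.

solid 
facet normal -0.742 0.516 0.428
outer loop
vertex -2.207 -0.857 -1.955
vertex -1.754 -0.674 -1.39
vertex -1.796 -0.235 -1.992
endloop
endfacet
facet normal -0.808 0.517 -0.284
outer loop
vertex -2.207 -0.857 -1.955
vertex -1.796 -0.235 -1.992
vertex -1.865 -0.673 -2.593
endloop
endfacet
facet normal -0.850 -0.162 -0.502
outer loop
vertex -2.207 -0.857 -1.955
vertex -1.865 -0.673 -2.593
vertex -1.867 -1.383 -2.361
endloop
endfacet
facet normal -0.810 -0.582 0.075
outer loop
vertex -2.207 -0.857 -1.955
vertex -1.867 -1.383 -2.361
vertex -1.798 -1.383 -1.618
endloop
endfacet
facet normal -0.743 -0.162 0.649
outer loop
vertex -2.207 -0.857 -1.955
vertex -1.798 -1.383 -1.618
vertex -1.754 -0.674 -1.39
endloop
endfacet
facet normal -0.213 0.801 -0.559
outer loop
vertex -1.865 -0.673 -2.593
vertex -1.796 -0.235 -1.992
vertex -1.202 -0.377 -2.422
endloop
endfacet
facet normal -0.108 0.800 0.591
outer loop
vertex -1.796 -0.235 -1.992
vertex -1.754 -0.674 -1.39
vertex -1.133 -0.377 -1.679
endloop
endfacet
facet normal -0.111 -0.298 0.948
outer loop
vertex -1.754 -0.674 -1.39
vertex -1.798 -1.383 -1.618
vertex -1.135 -1.087 -1.447
endloop
endfacet
facet normal -0.219 -0.976 0.020
outer loop
vertex -1.798 -1.383 -1.618
vertex -1.867 -1.383 -2.361
vertex -1.204 -1.525 -2.048
endloop
endfacet
facet normal -0.282 -0.297 -0.912
outer loop
vertex -1.867 -1.383 -2.361
vertex -1.865 -0.673 -2.593
vertex -1.246 -1.086 -2.65
endloop
endfacet
facet normal 0.810 0.582 -0.075
outer loop
vertex -0.793 -0.903 -2.085
vertex -1.202 -0.377 -2.422
vertex -1.133 -0.377 -1.679
endloop
endfacet
facet normal 0.850 0.162 0.502
outer loop
vertex -0.793 -0.903 -2.085
vertex -1.133 -0.377 -1.679
vertex -1.135 -1.087 -1.447
endloop
endfacet
facet normal 0.808 -0.517 0.284
outer loop
vertex -0.793 -0.903 -2.085
vertex -1.135 -1.087 -1.447
vertex -1.204 -1.525 -2.048
endloop
endfacet
facet normal 0.742 -0.516 -0.428
outer loop
vertex -0.793 -0.903 -2.085
vertex -1.204 -1.525 -2.048
vertex -1.246 -1.086 -2.65
endloop
endfacet
facet normal 0.743 0.162 -0.649
outer loop
vertex -0.793 -0.903 -2.085
vertex -1.246 -1.086 -2.65
vertex -1.202 -0.377 -2.422
endloop
endfacet
facet normal 0.219 0.976 -0.020
outer loop
vertex -1.133 -0.377 -1.679
vertex -1.202 -0.377 -2.422
vertex -1.796 -0.235 -1.992
endloop
endfacet
facet normal 0.282 0.297 0.912
outer loop
vertex -1.135 -1.087 -1.447
vertex -1.133 -0.377 -1.679
vertex -1.754 -0.674 -1.39
endloop
endfacet
facet normal 0.213 -0.801 0.559
outer loop
vertex -1.204 -1.525 -2.048
vertex -1.135 -1.087 -1.447
vertex -1.798 -1.383 -1.618
endloop
endfacet
facet normal 0.108 -0.800 -0.591
outer loop
vertex -1.246 -1.086 -2.65
vertex -1.204 -1.525 -2.048
vertex -1.867 -1.383 -2.361
endloop
endfacet
facet normal 0.111 0.298 -0.948
outer loop
vertex -1.202 -0.377 -2.422
vertex -1.246 -1.086 -2.65
vertex -1.865 -0.673 -2.593
endloop
endfacet
facet normal -0.133 0.273 -0.953
outer loop
vertex -1.899 3.099 -0.557
vertex -2.544 2.855 -0.537
vertex -2.418 3.512 -0.366
endloop
endfacet
facet normal 0.657 0.644 0.392
outer loop
vertex -1.899 3.099 -0.557
vertex -2.418 3.512 -0.366
vertex -2.276 2.305 1.377
endloop
endfacet
facet normal -0.133 0.274 -0.953
outer loop
vertex -2.418 3.512 -0.366
vertex -2.544 2.855 -0.537
vertex -3.063 3.267 -0.346
endloop
endfacet
facet normal -0.278 0.779 0.562
outer loop
vertex -2.418 3.512 -0.366
vertex -3.063 3.267 -0.346
vertex -2.276 2.305 1.377
endloop
endfacet
facet normal -0.133 0.274 -0.953
outer loop
vertex -3.063 3.267 -0.346
vertex -2.544 2.855 -0.537
vertex -3.189 2.611 -0.517
endloop
endfacet
facet normal -0.896 0.057 0.441
outer loop
vertex -3.063 3.267 -0.346
vertex -3.189 2.611 -0.517
vertex -2.276 2.305 1.377
endloop
endfacet
facet normal -0.133 0.274 -0.953
outer loop
vertex -3.189 2.611 -0.517
vertex -2.544 2.855 -0.537
vertex -2.67 2.199 -0.708
endloop
endfacet
facet normal -0.580 -0.801 0.150
outer loop
vertex -3.189 2.611 -0.517
vertex -2.67 2.199 -0.708
vertex -2.276 2.305 1.377
endloop
endfacet
facet normal -0.133 0.274 -0.953
outer loop
vertex -2.67 2.199 -0.708
vertex -2.544 2.855 -0.537
vertex -2.025 2.443 -0.728
endloop
endfacet
facet normal 0.353 -0.935 -0.019
outer loop
vertex -2.67 2.199 -0.708
vertex -2.025 2.443 -0.728
vertex -2.276 2.305 1.377
endloop
endfacet
facet normal -0.133 0.274 -0.953
outer loop
vertex -2.025 2.443 -0.728
vertex -2.544 2.855 -0.537
vertex -1.899 3.099 -0.557
endloop
endfacet
facet normal 0.972 -0.213 0.102
outer loop
vertex -2.025 2.443 -0.728
vertex -1.899 3.099 -0.557
vertex -2.276 2.305 1.377
endloop
endfacet

endsolid


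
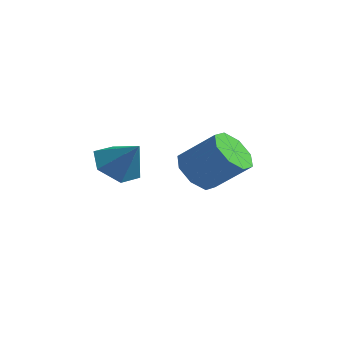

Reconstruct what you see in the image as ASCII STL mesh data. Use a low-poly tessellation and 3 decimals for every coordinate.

solid 
facet normal -0.678 -0.032 -0.735
outer loop
vertex 2.734 -2.365 -2.288
vertex 2.075 -2.865 -1.658
vertex 2.069 -1.825 -1.698
endloop
endfacet
facet normal 0.658 0.751 0.054
outer loop
vertex 2.734 -2.365 -2.288
vertex 2.069 -1.825 -1.698
vertex 3.105 -2.815 -0.542
endloop
endfacet
facet normal -0.678 -0.032 -0.735
outer loop
vertex 2.069 -1.825 -1.698
vertex 2.075 -2.865 -1.658
vertex 1.41 -2.325 -1.068
endloop
endfacet
facet normal 0.025 0.770 0.637
outer loop
vertex 2.069 -1.825 -1.698
vertex 1.41 -2.325 -1.068
vertex 3.105 -2.815 -0.542
endloop
endfacet
facet normal -0.678 -0.032 -0.735
outer loop
vertex 1.41 -2.325 -1.068
vertex 2.075 -2.865 -1.658
vertex 1.416 -3.365 -1.028
endloop
endfacet
facet normal -0.287 0.035 0.957
outer loop
vertex 1.41 -2.325 -1.068
vertex 1.416 -3.365 -1.028
vertex 3.105 -2.815 -0.542
endloop
endfacet
facet normal -0.678 -0.032 -0.735
outer loop
vertex 1.416 -3.365 -1.028
vertex 2.075 -2.865 -1.658
vertex 2.081 -3.904 -1.618
endloop
endfacet
facet normal 0.034 -0.718 0.695
outer loop
vertex 1.416 -3.365 -1.028
vertex 2.081 -3.904 -1.618
vertex 3.105 -2.815 -0.542
endloop
endfacet
facet normal -0.678 -0.032 -0.735
outer loop
vertex 2.081 -3.904 -1.618
vertex 2.075 -2.865 -1.658
vertex 2.74 -3.404 -2.248
endloop
endfacet
facet normal 0.666 -0.737 0.112
outer loop
vertex 2.081 -3.904 -1.618
vertex 2.74 -3.404 -2.248
vertex 3.105 -2.815 -0.542
endloop
endfacet
facet normal -0.678 -0.032 -0.735
outer loop
vertex 2.74 -3.404 -2.248
vertex 2.075 -2.865 -1.658
vertex 2.734 -2.365 -2.288
endloop
endfacet
facet normal 0.978 -0.002 -0.208
outer loop
vertex 2.74 -3.404 -2.248
vertex 2.734 -2.365 -2.288
vertex 3.105 -2.815 -0.542
endloop
endfacet
facet normal -0.716 -0.259 -0.648
outer loop
vertex 3.363 1.143 -3.608
vertex 2.81 0.714 -2.826
vertex 2.861 1.668 -3.263
endloop
endfacet
facet normal 0.312 0.712 -0.629
outer loop
vertex 3.363 1.143 -3.608
vertex 2.861 1.668 -3.263
vertex 4.724 1.635 -2.377
endloop
endfacet
facet normal 0.311 0.713 -0.628
outer loop
vertex 4.724 1.635 -2.377
vertex 2.861 1.668 -3.263
vertex 4.222 2.159 -2.031
endloop
endfacet
facet normal 0.716 0.258 0.648
outer loop
vertex 4.724 1.635 -2.377
vertex 4.222 2.159 -2.031
vertex 4.17 1.206 -1.594
endloop
endfacet
facet normal -0.716 -0.259 -0.648
outer loop
vertex 2.861 1.668 -3.263
vertex 2.81 0.714 -2.826
vertex 2.329 1.633 -2.661
endloop
endfacet
facet normal -0.222 0.965 -0.140
outer loop
vertex 2.861 1.668 -3.263
vertex 2.329 1.633 -2.661
vertex 4.222 2.159 -2.031
endloop
endfacet
facet normal -0.221 0.965 -0.141
outer loop
vertex 4.222 2.159 -2.031
vertex 2.329 1.633 -2.661
vertex 3.69 2.125 -1.43
endloop
endfacet
facet normal 0.716 0.258 0.648
outer loop
vertex 4.222 2.159 -2.031
vertex 3.69 2.125 -1.43
vertex 4.17 1.206 -1.594
endloop
endfacet
facet normal -0.717 -0.259 -0.648
outer loop
vertex 2.329 1.633 -2.661
vertex 2.81 0.714 -2.826
vertex 2.079 1.061 -2.156
endloop
endfacet
facet normal -0.624 0.652 0.430
outer loop
vertex 2.329 1.633 -2.661
vertex 2.079 1.061 -2.156
vertex 3.69 2.125 -1.43
endloop
endfacet
facet normal -0.624 0.652 0.430
outer loop
vertex 3.69 2.125 -1.43
vertex 2.079 1.061 -2.156
vertex 3.44 1.552 -0.925
endloop
endfacet
facet normal 0.716 0.259 0.648
outer loop
vertex 3.69 2.125 -1.43
vertex 3.44 1.552 -0.925
vertex 4.17 1.206 -1.594
endloop
endfacet
facet normal -0.716 -0.258 -0.648
outer loop
vertex 2.079 1.061 -2.156
vertex 2.81 0.714 -2.826
vertex 2.256 0.285 -2.043
endloop
endfacet
facet normal -0.662 -0.042 0.748
outer loop
vertex 2.079 1.061 -2.156
vertex 2.256 0.285 -2.043
vertex 3.44 1.552 -0.925
endloop
endfacet
facet normal -0.662 -0.042 0.748
outer loop
vertex 3.44 1.552 -0.925
vertex 2.256 0.285 -2.043
vertex 3.617 0.777 -0.812
endloop
endfacet
facet normal 0.716 0.258 0.648
outer loop
vertex 3.44 1.552 -0.925
vertex 3.617 0.777 -0.812
vertex 4.17 1.206 -1.594
endloop
endfacet
facet normal -0.716 -0.258 -0.648
outer loop
vertex 2.256 0.285 -2.043
vertex 2.81 0.714 -2.826
vertex 2.758 -0.239 -2.389
endloop
endfacet
facet normal -0.311 -0.713 0.629
outer loop
vertex 2.256 0.285 -2.043
vertex 2.758 -0.239 -2.389
vertex 3.617 0.777 -0.812
endloop
endfacet
facet normal -0.312 -0.712 0.629
outer loop
vertex 3.617 0.777 -0.812
vertex 2.758 -0.239 -2.389
vertex 4.119 0.252 -1.157
endloop
endfacet
facet normal 0.716 0.259 0.648
outer loop
vertex 3.617 0.777 -0.812
vertex 4.119 0.252 -1.157
vertex 4.17 1.206 -1.594
endloop
endfacet
facet normal -0.716 -0.258 -0.648
outer loop
vertex 2.758 -0.239 -2.389
vertex 2.81 0.714 -2.826
vertex 3.29 -0.205 -2.99
endloop
endfacet
facet normal 0.221 -0.965 0.141
outer loop
vertex 2.758 -0.239 -2.389
vertex 3.29 -0.205 -2.99
vertex 4.119 0.252 -1.157
endloop
endfacet
facet normal 0.222 -0.965 0.140
outer loop
vertex 4.119 0.252 -1.157
vertex 3.29 -0.205 -2.99
vertex 4.651 0.287 -1.759
endloop
endfacet
facet normal 0.716 0.259 0.648
outer loop
vertex 4.119 0.252 -1.157
vertex 4.651 0.287 -1.759
vertex 4.17 1.206 -1.594
endloop
endfacet
facet normal -0.716 -0.259 -0.648
outer loop
vertex 3.29 -0.205 -2.99
vertex 2.81 0.714 -2.826
vertex 3.54 0.368 -3.495
endloop
endfacet
facet normal 0.625 -0.652 -0.430
outer loop
vertex 3.29 -0.205 -2.99
vertex 3.54 0.368 -3.495
vertex 4.651 0.287 -1.759
endloop
endfacet
facet normal 0.624 -0.652 -0.430
outer loop
vertex 4.651 0.287 -1.759
vertex 3.54 0.368 -3.495
vertex 4.901 0.859 -2.264
endloop
endfacet
facet normal 0.717 0.259 0.648
outer loop
vertex 4.651 0.287 -1.759
vertex 4.901 0.859 -2.264
vertex 4.17 1.206 -1.594
endloop
endfacet
facet normal -0.716 -0.258 -0.648
outer loop
vertex 3.54 0.368 -3.495
vertex 2.81 0.714 -2.826
vertex 3.363 1.143 -3.608
endloop
endfacet
facet normal 0.662 0.042 -0.748
outer loop
vertex 3.54 0.368 -3.495
vertex 3.363 1.143 -3.608
vertex 4.901 0.859 -2.264
endloop
endfacet
facet normal 0.662 0.042 -0.748
outer loop
vertex 4.901 0.859 -2.264
vertex 3.363 1.143 -3.608
vertex 4.724 1.635 -2.377
endloop
endfacet
facet normal 0.716 0.258 0.648
outer loop
vertex 4.901 0.859 -2.264
vertex 4.724 1.635 -2.377
vertex 4.17 1.206 -1.594
endloop
endfacet

endsolid


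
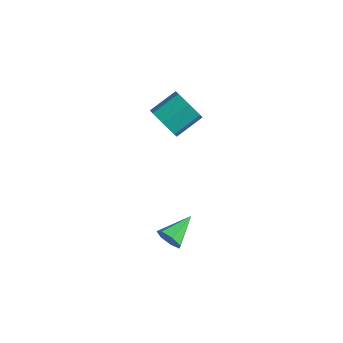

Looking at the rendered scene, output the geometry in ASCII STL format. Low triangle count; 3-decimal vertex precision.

solid 
facet normal 0.009 -0.954 -0.298
outer loop
vertex 1.323 1.069 -0.914
vertex 1.036 1.21 -1.374
vertex 1.591 1.192 -1.299
endloop
endfacet
facet normal 0.773 0.199 0.602
outer loop
vertex 1.323 1.069 -0.914
vertex 1.591 1.192 -1.299
vertex 1.024 2.45 -0.986
endloop
endfacet
facet normal 0.009 -0.954 -0.299
outer loop
vertex 1.591 1.192 -1.299
vertex 1.036 1.21 -1.374
vertex 1.442 1.329 -1.741
endloop
endfacet
facet normal 0.884 0.439 -0.162
outer loop
vertex 1.591 1.192 -1.299
vertex 1.442 1.329 -1.741
vertex 1.024 2.45 -0.986
endloop
endfacet
facet normal 0.010 -0.954 -0.298
outer loop
vertex 1.442 1.329 -1.741
vertex 1.036 1.21 -1.374
vertex 0.988 1.376 -1.907
endloop
endfacet
facet normal 0.327 0.609 -0.723
outer loop
vertex 1.442 1.329 -1.741
vertex 0.988 1.376 -1.907
vertex 1.024 2.45 -0.986
endloop
endfacet
facet normal 0.010 -0.954 -0.298
outer loop
vertex 0.988 1.376 -1.907
vertex 1.036 1.21 -1.374
vertex 0.57 1.298 -1.671
endloop
endfacet
facet normal -0.480 0.580 -0.658
outer loop
vertex 0.988 1.376 -1.907
vertex 0.57 1.298 -1.671
vertex 1.024 2.45 -0.986
endloop
endfacet
facet normal 0.011 -0.954 -0.300
outer loop
vertex 0.57 1.298 -1.671
vertex 1.036 1.21 -1.374
vertex 0.503 1.153 -1.212
endloop
endfacet
facet normal -0.927 0.375 -0.017
outer loop
vertex 0.57 1.298 -1.671
vertex 0.503 1.153 -1.212
vertex 1.024 2.45 -0.986
endloop
endfacet
facet normal 0.011 -0.954 -0.300
outer loop
vertex 0.503 1.153 -1.212
vertex 1.036 1.21 -1.374
vertex 0.838 1.051 -0.875
endloop
endfacet
facet normal -0.679 0.147 0.719
outer loop
vertex 0.503 1.153 -1.212
vertex 0.838 1.051 -0.875
vertex 1.024 2.45 -0.986
endloop
endfacet
facet normal 0.011 -0.954 -0.299
outer loop
vertex 0.838 1.051 -0.875
vertex 1.036 1.21 -1.374
vertex 1.323 1.069 -0.914
endloop
endfacet
facet normal 0.077 0.069 0.995
outer loop
vertex 0.838 1.051 -0.875
vertex 1.323 1.069 -0.914
vertex 1.024 2.45 -0.986
endloop
endfacet
facet normal -0.255 -0.853 -0.456
outer loop
vertex -0.297 3.176 2.441
vertex -0.837 3.066 2.949
vertex -0.879 3.429 2.294
endloop
endfacet
facet normal 0.369 0.350 -0.861
outer loop
vertex -0.297 3.176 2.441
vertex -0.879 3.429 2.294
vertex 0.018 4.224 3.002
endloop
endfacet
facet normal 0.368 0.351 -0.861
outer loop
vertex 0.018 4.224 3.002
vertex -0.879 3.429 2.294
vertex -0.564 4.477 2.856
endloop
endfacet
facet normal 0.256 0.852 0.456
outer loop
vertex 0.018 4.224 3.002
vertex -0.564 4.477 2.856
vertex -0.523 4.114 3.511
endloop
endfacet
facet normal -0.257 -0.852 -0.456
outer loop
vertex -0.879 3.429 2.294
vertex -0.837 3.066 2.949
vertex -1.429 3.409 2.641
endloop
endfacet
facet normal -0.468 0.523 -0.712
outer loop
vertex -0.879 3.429 2.294
vertex -1.429 3.409 2.641
vertex -0.564 4.477 2.856
endloop
endfacet
facet normal -0.468 0.522 -0.713
outer loop
vertex -0.564 4.477 2.856
vertex -1.429 3.409 2.641
vertex -1.114 4.457 3.202
endloop
endfacet
facet normal 0.256 0.852 0.456
outer loop
vertex -0.564 4.477 2.856
vertex -1.114 4.457 3.202
vertex -0.523 4.114 3.511
endloop
endfacet
facet normal -0.256 -0.852 -0.457
outer loop
vertex -1.429 3.409 2.641
vertex -0.837 3.066 2.949
vertex -1.534 3.13 3.22
endloop
endfacet
facet normal -0.953 0.301 -0.028
outer loop
vertex -1.429 3.409 2.641
vertex -1.534 3.13 3.22
vertex -1.114 4.457 3.202
endloop
endfacet
facet normal -0.953 0.301 -0.028
outer loop
vertex -1.114 4.457 3.202
vertex -1.534 3.13 3.22
vertex -1.219 4.178 3.781
endloop
endfacet
facet normal 0.256 0.852 0.457
outer loop
vertex -1.114 4.457 3.202
vertex -1.219 4.178 3.781
vertex -0.523 4.114 3.511
endloop
endfacet
facet normal -0.256 -0.852 -0.457
outer loop
vertex -1.534 3.13 3.22
vertex -0.837 3.066 2.949
vertex -1.114 2.803 3.595
endloop
endfacet
facet normal -0.720 -0.147 0.678
outer loop
vertex -1.534 3.13 3.22
vertex -1.114 2.803 3.595
vertex -1.219 4.178 3.781
endloop
endfacet
facet normal -0.721 -0.147 0.678
outer loop
vertex -1.219 4.178 3.781
vertex -1.114 2.803 3.595
vertex -0.8 3.852 4.156
endloop
endfacet
facet normal 0.255 0.853 0.456
outer loop
vertex -1.219 4.178 3.781
vertex -0.8 3.852 4.156
vertex -0.523 4.114 3.511
endloop
endfacet
facet normal -0.256 -0.852 -0.457
outer loop
vertex -1.114 2.803 3.595
vertex -0.837 3.066 2.949
vertex -0.486 2.674 3.484
endloop
endfacet
facet normal 0.055 -0.484 0.874
outer loop
vertex -1.114 2.803 3.595
vertex -0.486 2.674 3.484
vertex -0.8 3.852 4.156
endloop
endfacet
facet normal 0.054 -0.484 0.873
outer loop
vertex -0.8 3.852 4.156
vertex -0.486 2.674 3.484
vertex -0.171 3.722 4.045
endloop
endfacet
facet normal 0.257 0.852 0.456
outer loop
vertex -0.8 3.852 4.156
vertex -0.171 3.722 4.045
vertex -0.523 4.114 3.511
endloop
endfacet
facet normal -0.256 -0.852 -0.456
outer loop
vertex -0.486 2.674 3.484
vertex -0.837 3.066 2.949
vertex -0.123 2.84 2.97
endloop
endfacet
facet normal 0.789 -0.457 0.410
outer loop
vertex -0.486 2.674 3.484
vertex -0.123 2.84 2.97
vertex -0.171 3.722 4.045
endloop
endfacet
facet normal 0.789 -0.457 0.410
outer loop
vertex -0.171 3.722 4.045
vertex -0.123 2.84 2.97
vertex 0.192 3.888 3.532
endloop
endfacet
facet normal 0.256 0.852 0.457
outer loop
vertex -0.171 3.722 4.045
vertex 0.192 3.888 3.532
vertex -0.523 4.114 3.511
endloop
endfacet
facet normal -0.256 -0.852 -0.457
outer loop
vertex -0.123 2.84 2.97
vertex -0.837 3.066 2.949
vertex -0.297 3.176 2.441
endloop
endfacet
facet normal 0.929 -0.086 -0.360
outer loop
vertex -0.123 2.84 2.97
vertex -0.297 3.176 2.441
vertex 0.192 3.888 3.532
endloop
endfacet
facet normal 0.929 -0.087 -0.360
outer loop
vertex 0.192 3.888 3.532
vertex -0.297 3.176 2.441
vertex 0.018 4.224 3.002
endloop
endfacet
facet normal 0.256 0.852 0.456
outer loop
vertex 0.192 3.888 3.532
vertex 0.018 4.224 3.002
vertex -0.523 4.114 3.511
endloop
endfacet

endsolid


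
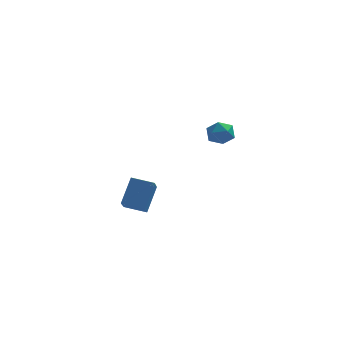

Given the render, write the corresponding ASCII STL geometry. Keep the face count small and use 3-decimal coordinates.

solid 
facet normal -0.954 0.214 0.210
outer loop
vertex -1.881 -1.298 -3.828
vertex -1.366 -0.358 -2.444
vertex -1.766 0.351 -4.99
endloop
endfacet
facet normal -0.294 -0.537 -0.791
outer loop
vertex -0.554 0.078 -5.256
vertex -1.881 -1.298 -3.828
vertex -1.766 0.351 -4.99
endloop
endfacet
facet normal -0.954 0.214 0.210
outer loop
vertex -1.766 0.351 -4.99
vertex -1.366 -0.358 -2.444
vertex -1.251 1.29 -3.606
endloop
endfacet
facet normal 0.058 0.816 -0.575
outer loop
vertex -1.251 1.29 -3.606
vertex -0.554 0.078 -5.256
vertex -1.766 0.351 -4.99
endloop
endfacet
facet normal -0.057 -0.816 0.575
outer loop
vertex -1.881 -1.298 -3.828
vertex -0.154 -0.631 -2.71
vertex -1.366 -0.358 -2.444
endloop
endfacet
facet normal -0.294 -0.537 -0.791
outer loop
vertex -0.669 -1.57 -4.094
vertex -1.881 -1.298 -3.828
vertex -0.554 0.078 -5.256
endloop
endfacet
facet normal -0.057 -0.816 0.575
outer loop
vertex -0.669 -1.57 -4.094
vertex -0.154 -0.631 -2.71
vertex -1.881 -1.298 -3.828
endloop
endfacet
facet normal 0.294 0.537 0.791
outer loop
vertex -1.366 -0.358 -2.444
vertex -0.154 -0.631 -2.71
vertex -1.251 1.29 -3.606
endloop
endfacet
facet normal 0.057 0.816 -0.575
outer loop
vertex -0.039 1.018 -3.872
vertex -0.554 0.078 -5.256
vertex -1.251 1.29 -3.606
endloop
endfacet
facet normal 0.294 0.537 0.791
outer loop
vertex -1.251 1.29 -3.606
vertex -0.154 -0.631 -2.71
vertex -0.039 1.018 -3.872
endloop
endfacet
facet normal 0.954 -0.214 -0.209
outer loop
vertex -0.039 1.018 -3.872
vertex -0.669 -1.57 -4.094
vertex -0.554 0.078 -5.256
endloop
endfacet
facet normal 0.954 -0.214 -0.210
outer loop
vertex -0.154 -0.631 -2.71
vertex -0.669 -1.57 -4.094
vertex -0.039 1.018 -3.872
endloop
endfacet
facet normal -0.466 0.511 0.723
outer loop
vertex 2.373 -3.661 2.686
vertex 2.929 -3.881 3.2
vertex 3.016 -3.216 2.786
endloop
endfacet
facet normal -0.576 0.813 0.087
outer loop
vertex 2.373 -3.661 2.686
vertex 3.016 -3.216 2.786
vertex 2.731 -3.34 2.061
endloop
endfacet
facet normal -0.883 0.328 -0.337
outer loop
vertex 2.373 -3.661 2.686
vertex 2.731 -3.34 2.061
vertex 2.468 -4.083 2.027
endloop
endfacet
facet normal -0.961 -0.275 0.037
outer loop
vertex 2.373 -3.661 2.686
vertex 2.468 -4.083 2.027
vertex 2.591 -4.417 2.731
endloop
endfacet
facet normal -0.704 -0.162 0.692
outer loop
vertex 2.373 -3.661 2.686
vertex 2.591 -4.417 2.731
vertex 2.929 -3.881 3.2
endloop
endfacet
facet normal 0.060 0.980 -0.191
outer loop
vertex 2.731 -3.34 2.061
vertex 3.016 -3.216 2.786
vertex 3.509 -3.363 2.189
endloop
endfacet
facet normal 0.238 0.491 0.838
outer loop
vertex 3.016 -3.216 2.786
vertex 2.929 -3.881 3.2
vertex 3.632 -3.697 2.893
endloop
endfacet
facet normal -0.147 -0.597 0.789
outer loop
vertex 2.929 -3.881 3.2
vertex 2.591 -4.417 2.731
vertex 3.369 -4.44 2.859
endloop
endfacet
facet normal -0.562 -0.781 -0.272
outer loop
vertex 2.591 -4.417 2.731
vertex 2.468 -4.083 2.027
vertex 3.084 -4.564 2.134
endloop
endfacet
facet normal -0.435 0.194 -0.879
outer loop
vertex 2.468 -4.083 2.027
vertex 2.731 -3.34 2.061
vertex 3.171 -3.899 1.72
endloop
endfacet
facet normal 0.961 0.275 -0.037
outer loop
vertex 3.727 -4.119 2.234
vertex 3.509 -3.363 2.189
vertex 3.632 -3.697 2.893
endloop
endfacet
facet normal 0.883 -0.328 0.337
outer loop
vertex 3.727 -4.119 2.234
vertex 3.632 -3.697 2.893
vertex 3.369 -4.44 2.859
endloop
endfacet
facet normal 0.576 -0.813 -0.087
outer loop
vertex 3.727 -4.119 2.234
vertex 3.369 -4.44 2.859
vertex 3.084 -4.564 2.134
endloop
endfacet
facet normal 0.466 -0.511 -0.723
outer loop
vertex 3.727 -4.119 2.234
vertex 3.084 -4.564 2.134
vertex 3.171 -3.899 1.72
endloop
endfacet
facet normal 0.704 0.162 -0.692
outer loop
vertex 3.727 -4.119 2.234
vertex 3.171 -3.899 1.72
vertex 3.509 -3.363 2.189
endloop
endfacet
facet normal 0.562 0.781 0.272
outer loop
vertex 3.632 -3.697 2.893
vertex 3.509 -3.363 2.189
vertex 3.016 -3.216 2.786
endloop
endfacet
facet normal 0.435 -0.194 0.879
outer loop
vertex 3.369 -4.44 2.859
vertex 3.632 -3.697 2.893
vertex 2.929 -3.881 3.2
endloop
endfacet
facet normal -0.060 -0.980 0.191
outer loop
vertex 3.084 -4.564 2.134
vertex 3.369 -4.44 2.859
vertex 2.591 -4.417 2.731
endloop
endfacet
facet normal -0.238 -0.491 -0.838
outer loop
vertex 3.171 -3.899 1.72
vertex 3.084 -4.564 2.134
vertex 2.468 -4.083 2.027
endloop
endfacet
facet normal 0.147 0.597 -0.789
outer loop
vertex 3.509 -3.363 2.189
vertex 3.171 -3.899 1.72
vertex 2.731 -3.34 2.061
endloop
endfacet

endsolid


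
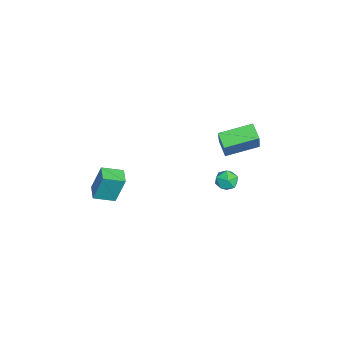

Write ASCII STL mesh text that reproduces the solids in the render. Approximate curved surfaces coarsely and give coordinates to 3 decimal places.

solid 
facet normal -0.588 0.038 -0.808
outer loop
vertex 1.183 1.182 0.559
vertex 0.782 2.751 0.924
vertex 1.847 1.46 0.089
endloop
endfacet
facet normal 0.241 -0.946 -0.219
outer loop
vertex 2.958 1.389 1.616
vertex 1.183 1.182 0.559
vertex 1.847 1.46 0.089
endloop
endfacet
facet normal -0.588 0.038 -0.808
outer loop
vertex 1.847 1.46 0.089
vertex 0.782 2.751 0.924
vertex 1.446 3.03 0.454
endloop
endfacet
facet normal 0.772 0.324 -0.547
outer loop
vertex 1.446 3.03 0.454
vertex 2.958 1.389 1.616
vertex 1.847 1.46 0.089
endloop
endfacet
facet normal -0.772 -0.324 0.547
outer loop
vertex 1.183 1.182 0.559
vertex 1.893 2.68 2.451
vertex 0.782 2.751 0.924
endloop
endfacet
facet normal 0.241 -0.945 -0.220
outer loop
vertex 2.294 1.11 2.086
vertex 1.183 1.182 0.559
vertex 2.958 1.389 1.616
endloop
endfacet
facet normal -0.772 -0.324 0.546
outer loop
vertex 2.294 1.11 2.086
vertex 1.893 2.68 2.451
vertex 1.183 1.182 0.559
endloop
endfacet
facet normal -0.242 0.945 0.220
outer loop
vertex 0.782 2.751 0.924
vertex 1.893 2.68 2.451
vertex 1.446 3.03 0.454
endloop
endfacet
facet normal 0.772 0.324 -0.546
outer loop
vertex 2.557 2.958 1.981
vertex 2.958 1.389 1.616
vertex 1.446 3.03 0.454
endloop
endfacet
facet normal -0.240 0.946 0.220
outer loop
vertex 1.446 3.03 0.454
vertex 1.893 2.68 2.451
vertex 2.557 2.958 1.981
endloop
endfacet
facet normal 0.588 -0.038 0.808
outer loop
vertex 2.557 2.958 1.981
vertex 2.294 1.11 2.086
vertex 2.958 1.389 1.616
endloop
endfacet
facet normal 0.588 -0.038 0.808
outer loop
vertex 1.893 2.68 2.451
vertex 2.294 1.11 2.086
vertex 2.557 2.958 1.981
endloop
endfacet
facet normal -0.772 -0.079 0.631
outer loop
vertex 0.931 1.808 -1.857
vertex 1.007 1.182 -1.842
vertex 1.31 1.546 -1.426
endloop
endfacet
facet normal -0.436 0.546 0.715
outer loop
vertex 0.931 1.808 -1.857
vertex 1.31 1.546 -1.426
vertex 1.486 2.075 -1.722
endloop
endfacet
facet normal -0.450 0.888 0.092
outer loop
vertex 0.931 1.808 -1.857
vertex 1.486 2.075 -1.722
vertex 1.291 2.038 -2.321
endloop
endfacet
facet normal -0.793 0.476 -0.379
outer loop
vertex 0.931 1.808 -1.857
vertex 1.291 2.038 -2.321
vertex 0.995 1.486 -2.395
endloop
endfacet
facet normal -0.992 -0.121 -0.045
outer loop
vertex 0.931 1.808 -1.857
vertex 0.995 1.486 -2.395
vertex 1.007 1.182 -1.842
endloop
endfacet
facet normal 0.247 0.409 0.878
outer loop
vertex 1.486 2.075 -1.722
vertex 1.31 1.546 -1.426
vertex 1.905 1.614 -1.625
endloop
endfacet
facet normal -0.296 -0.601 0.742
outer loop
vertex 1.31 1.546 -1.426
vertex 1.007 1.182 -1.842
vertex 1.609 1.062 -1.699
endloop
endfacet
facet normal -0.654 -0.669 -0.353
outer loop
vertex 1.007 1.182 -1.842
vertex 0.995 1.486 -2.395
vertex 1.414 1.025 -2.298
endloop
endfacet
facet normal -0.333 0.299 -0.894
outer loop
vertex 0.995 1.486 -2.395
vertex 1.291 2.038 -2.321
vertex 1.59 1.554 -2.594
endloop
endfacet
facet normal 0.224 0.966 -0.133
outer loop
vertex 1.291 2.038 -2.321
vertex 1.486 2.075 -1.722
vertex 1.893 1.918 -2.178
endloop
endfacet
facet normal 0.793 -0.476 0.379
outer loop
vertex 1.969 1.292 -2.163
vertex 1.905 1.614 -1.625
vertex 1.609 1.062 -1.699
endloop
endfacet
facet normal 0.450 -0.888 -0.092
outer loop
vertex 1.969 1.292 -2.163
vertex 1.609 1.062 -1.699
vertex 1.414 1.025 -2.298
endloop
endfacet
facet normal 0.436 -0.546 -0.715
outer loop
vertex 1.969 1.292 -2.163
vertex 1.414 1.025 -2.298
vertex 1.59 1.554 -2.594
endloop
endfacet
facet normal 0.772 0.079 -0.631
outer loop
vertex 1.969 1.292 -2.163
vertex 1.59 1.554 -2.594
vertex 1.893 1.918 -2.178
endloop
endfacet
facet normal 0.992 0.121 0.045
outer loop
vertex 1.969 1.292 -2.163
vertex 1.893 1.918 -2.178
vertex 1.905 1.614 -1.625
endloop
endfacet
facet normal 0.333 -0.299 0.894
outer loop
vertex 1.609 1.062 -1.699
vertex 1.905 1.614 -1.625
vertex 1.31 1.546 -1.426
endloop
endfacet
facet normal -0.224 -0.966 0.133
outer loop
vertex 1.414 1.025 -2.298
vertex 1.609 1.062 -1.699
vertex 1.007 1.182 -1.842
endloop
endfacet
facet normal -0.247 -0.409 -0.878
outer loop
vertex 1.59 1.554 -2.594
vertex 1.414 1.025 -2.298
vertex 0.995 1.486 -2.395
endloop
endfacet
facet normal 0.296 0.601 -0.742
outer loop
vertex 1.893 1.918 -2.178
vertex 1.59 1.554 -2.594
vertex 1.291 2.038 -2.321
endloop
endfacet
facet normal 0.654 0.669 0.353
outer loop
vertex 1.905 1.614 -1.625
vertex 1.893 1.918 -2.178
vertex 1.486 2.075 -1.722
endloop
endfacet
facet normal -0.988 -0.138 0.072
outer loop
vertex 3.606 -4.079 0.699
vertex 3.443 -3.083 0.375
vertex 3.568 -4.553 -0.734
endloop
endfacet
facet normal 0.154 -0.939 0.307
outer loop
vertex 4.397 -4.437 -0.795
vertex 3.606 -4.079 0.699
vertex 3.568 -4.553 -0.734
endloop
endfacet
facet normal -0.988 -0.138 0.072
outer loop
vertex 3.568 -4.553 -0.734
vertex 3.443 -3.083 0.375
vertex 3.405 -3.557 -1.059
endloop
endfacet
facet normal -0.026 -0.314 -0.949
outer loop
vertex 3.405 -3.557 -1.059
vertex 4.397 -4.437 -0.795
vertex 3.568 -4.553 -0.734
endloop
endfacet
facet normal 0.026 0.313 0.949
outer loop
vertex 3.606 -4.079 0.699
vertex 4.272 -2.967 0.314
vertex 3.443 -3.083 0.375
endloop
endfacet
facet normal 0.154 -0.939 0.306
outer loop
vertex 4.435 -3.963 0.639
vertex 3.606 -4.079 0.699
vertex 4.397 -4.437 -0.795
endloop
endfacet
facet normal 0.025 0.314 0.949
outer loop
vertex 4.435 -3.963 0.639
vertex 4.272 -2.967 0.314
vertex 3.606 -4.079 0.699
endloop
endfacet
facet normal -0.154 0.939 -0.306
outer loop
vertex 3.443 -3.083 0.375
vertex 4.272 -2.967 0.314
vertex 3.405 -3.557 -1.059
endloop
endfacet
facet normal -0.025 -0.313 -0.949
outer loop
vertex 4.234 -3.441 -1.119
vertex 4.397 -4.437 -0.795
vertex 3.405 -3.557 -1.059
endloop
endfacet
facet normal -0.154 0.939 -0.307
outer loop
vertex 3.405 -3.557 -1.059
vertex 4.272 -2.967 0.314
vertex 4.234 -3.441 -1.119
endloop
endfacet
facet normal 0.988 0.138 -0.072
outer loop
vertex 4.234 -3.441 -1.119
vertex 4.435 -3.963 0.639
vertex 4.397 -4.437 -0.795
endloop
endfacet
facet normal 0.988 0.138 -0.072
outer loop
vertex 4.272 -2.967 0.314
vertex 4.435 -3.963 0.639
vertex 4.234 -3.441 -1.119
endloop
endfacet

endsolid


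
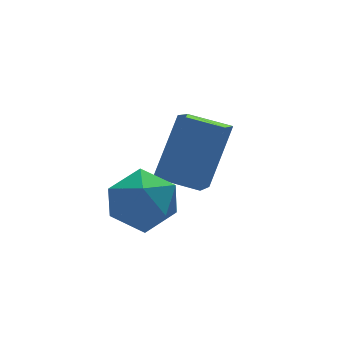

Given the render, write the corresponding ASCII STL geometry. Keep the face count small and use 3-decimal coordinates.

solid 
facet normal -0.477 -0.705 0.525
outer loop
vertex -1.135 3.247 3.638
vertex -2.131 4.108 3.888
vertex -2.157 2.59 1.828
endloop
endfacet
facet normal 0.743 -0.642 -0.187
outer loop
vertex -1.289 3.872 0.872
vertex -1.135 3.247 3.638
vertex -2.157 2.59 1.828
endloop
endfacet
facet normal -0.477 -0.705 0.525
outer loop
vertex -2.157 2.59 1.828
vertex -2.131 4.108 3.888
vertex -3.153 3.45 2.078
endloop
endfacet
facet normal -0.469 -0.302 -0.830
outer loop
vertex -3.153 3.45 2.078
vertex -1.289 3.872 0.872
vertex -2.157 2.59 1.828
endloop
endfacet
facet normal 0.469 0.301 0.830
outer loop
vertex -1.135 3.247 3.638
vertex -1.263 5.39 2.932
vertex -2.131 4.108 3.888
endloop
endfacet
facet normal 0.744 -0.642 -0.186
outer loop
vertex -0.267 4.53 2.682
vertex -1.135 3.247 3.638
vertex -1.289 3.872 0.872
endloop
endfacet
facet normal 0.469 0.302 0.830
outer loop
vertex -0.267 4.53 2.682
vertex -1.263 5.39 2.932
vertex -1.135 3.247 3.638
endloop
endfacet
facet normal -0.743 0.642 0.186
outer loop
vertex -2.131 4.108 3.888
vertex -1.263 5.39 2.932
vertex -3.153 3.45 2.078
endloop
endfacet
facet normal -0.469 -0.301 -0.830
outer loop
vertex -2.285 4.733 1.122
vertex -1.289 3.872 0.872
vertex -3.153 3.45 2.078
endloop
endfacet
facet normal -0.743 0.642 0.187
outer loop
vertex -3.153 3.45 2.078
vertex -1.263 5.39 2.932
vertex -2.285 4.733 1.122
endloop
endfacet
facet normal 0.477 0.704 -0.525
outer loop
vertex -2.285 4.733 1.122
vertex -0.267 4.53 2.682
vertex -1.289 3.872 0.872
endloop
endfacet
facet normal 0.477 0.705 -0.525
outer loop
vertex -1.263 5.39 2.932
vertex -0.267 4.53 2.682
vertex -2.285 4.733 1.122
endloop
endfacet
facet normal -0.366 0.740 0.565
outer loop
vertex -4.138 3.357 2.109
vertex -4.759 2.645 2.639
vertex -3.761 2.865 2.998
endloop
endfacet
facet normal 0.303 0.882 0.360
outer loop
vertex -4.138 3.357 2.109
vertex -3.761 2.865 2.998
vertex -3.118 2.996 2.136
endloop
endfacet
facet normal 0.320 0.879 -0.354
outer loop
vertex -4.138 3.357 2.109
vertex -3.118 2.996 2.136
vertex -3.718 2.856 1.246
endloop
endfacet
facet normal -0.338 0.733 -0.590
outer loop
vertex -4.138 3.357 2.109
vertex -3.718 2.856 1.246
vertex -4.732 2.639 1.557
endloop
endfacet
facet normal -0.762 0.648 -0.023
outer loop
vertex -4.138 3.357 2.109
vertex -4.732 2.639 1.557
vertex -4.759 2.645 2.639
endloop
endfacet
facet normal 0.723 0.355 0.593
outer loop
vertex -3.118 2.996 2.136
vertex -3.761 2.865 2.998
vertex -3.108 2.061 2.683
endloop
endfacet
facet normal -0.360 0.124 0.925
outer loop
vertex -3.761 2.865 2.998
vertex -4.759 2.645 2.639
vertex -4.122 1.844 2.994
endloop
endfacet
facet normal -0.999 -0.025 -0.025
outer loop
vertex -4.759 2.645 2.639
vertex -4.732 2.639 1.557
vertex -4.722 1.704 2.104
endloop
endfacet
facet normal -0.314 0.115 -0.943
outer loop
vertex -4.732 2.639 1.557
vertex -3.718 2.856 1.246
vertex -4.079 1.835 1.242
endloop
endfacet
facet normal 0.751 0.348 -0.561
outer loop
vertex -3.718 2.856 1.246
vertex -3.118 2.996 2.136
vertex -3.081 2.055 1.601
endloop
endfacet
facet normal 0.338 -0.733 0.590
outer loop
vertex -3.702 1.343 2.131
vertex -3.108 2.061 2.683
vertex -4.122 1.844 2.994
endloop
endfacet
facet normal -0.320 -0.879 0.354
outer loop
vertex -3.702 1.343 2.131
vertex -4.122 1.844 2.994
vertex -4.722 1.704 2.104
endloop
endfacet
facet normal -0.303 -0.882 -0.360
outer loop
vertex -3.702 1.343 2.131
vertex -4.722 1.704 2.104
vertex -4.079 1.835 1.242
endloop
endfacet
facet normal 0.366 -0.740 -0.565
outer loop
vertex -3.702 1.343 2.131
vertex -4.079 1.835 1.242
vertex -3.081 2.055 1.601
endloop
endfacet
facet normal 0.762 -0.648 0.023
outer loop
vertex -3.702 1.343 2.131
vertex -3.081 2.055 1.601
vertex -3.108 2.061 2.683
endloop
endfacet
facet normal 0.314 -0.115 0.943
outer loop
vertex -4.122 1.844 2.994
vertex -3.108 2.061 2.683
vertex -3.761 2.865 2.998
endloop
endfacet
facet normal -0.751 -0.348 0.561
outer loop
vertex -4.722 1.704 2.104
vertex -4.122 1.844 2.994
vertex -4.759 2.645 2.639
endloop
endfacet
facet normal -0.723 -0.355 -0.593
outer loop
vertex -4.079 1.835 1.242
vertex -4.722 1.704 2.104
vertex -4.732 2.639 1.557
endloop
endfacet
facet normal 0.360 -0.124 -0.925
outer loop
vertex -3.081 2.055 1.601
vertex -4.079 1.835 1.242
vertex -3.718 2.856 1.246
endloop
endfacet
facet normal 0.999 0.025 0.025
outer loop
vertex -3.108 2.061 2.683
vertex -3.081 2.055 1.601
vertex -3.118 2.996 2.136
endloop
endfacet

endsolid
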